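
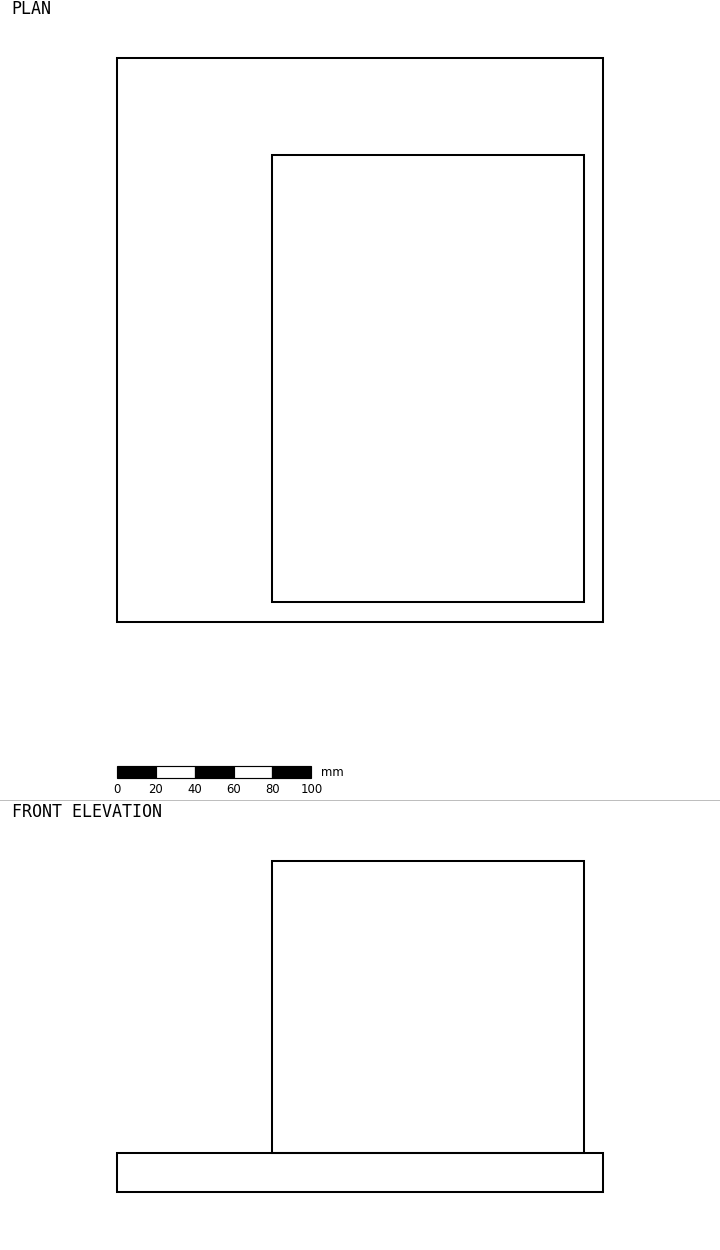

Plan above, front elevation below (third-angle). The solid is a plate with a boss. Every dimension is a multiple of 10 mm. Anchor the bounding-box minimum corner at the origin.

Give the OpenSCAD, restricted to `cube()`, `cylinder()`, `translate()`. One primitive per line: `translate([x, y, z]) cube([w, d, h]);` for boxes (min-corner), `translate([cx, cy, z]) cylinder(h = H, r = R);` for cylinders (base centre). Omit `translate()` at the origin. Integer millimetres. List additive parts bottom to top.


cube([250, 290, 20]);
translate([80, 10, 20]) cube([160, 230, 150]);


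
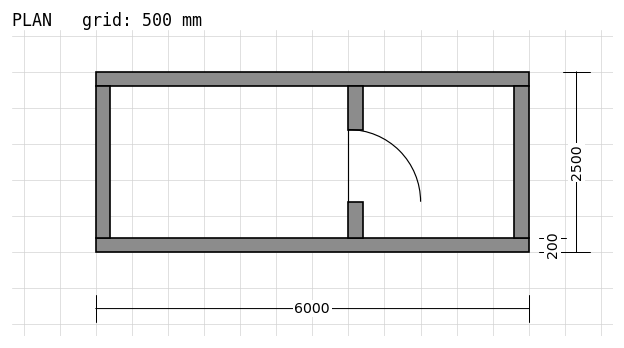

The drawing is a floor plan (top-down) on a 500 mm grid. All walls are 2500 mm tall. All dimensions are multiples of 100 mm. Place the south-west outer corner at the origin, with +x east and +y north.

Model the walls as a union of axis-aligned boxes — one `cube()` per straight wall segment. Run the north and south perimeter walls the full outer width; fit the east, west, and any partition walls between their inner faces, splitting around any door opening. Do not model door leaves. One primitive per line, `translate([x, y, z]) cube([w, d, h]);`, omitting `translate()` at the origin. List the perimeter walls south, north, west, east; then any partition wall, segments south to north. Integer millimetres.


cube([6000, 200, 2500]);
translate([0, 2300, 0]) cube([6000, 200, 2500]);
translate([0, 200, 0]) cube([200, 2100, 2500]);
translate([5800, 200, 0]) cube([200, 2100, 2500]);
translate([3500, 200, 0]) cube([200, 500, 2500]);
translate([3500, 1700, 0]) cube([200, 600, 2500]);


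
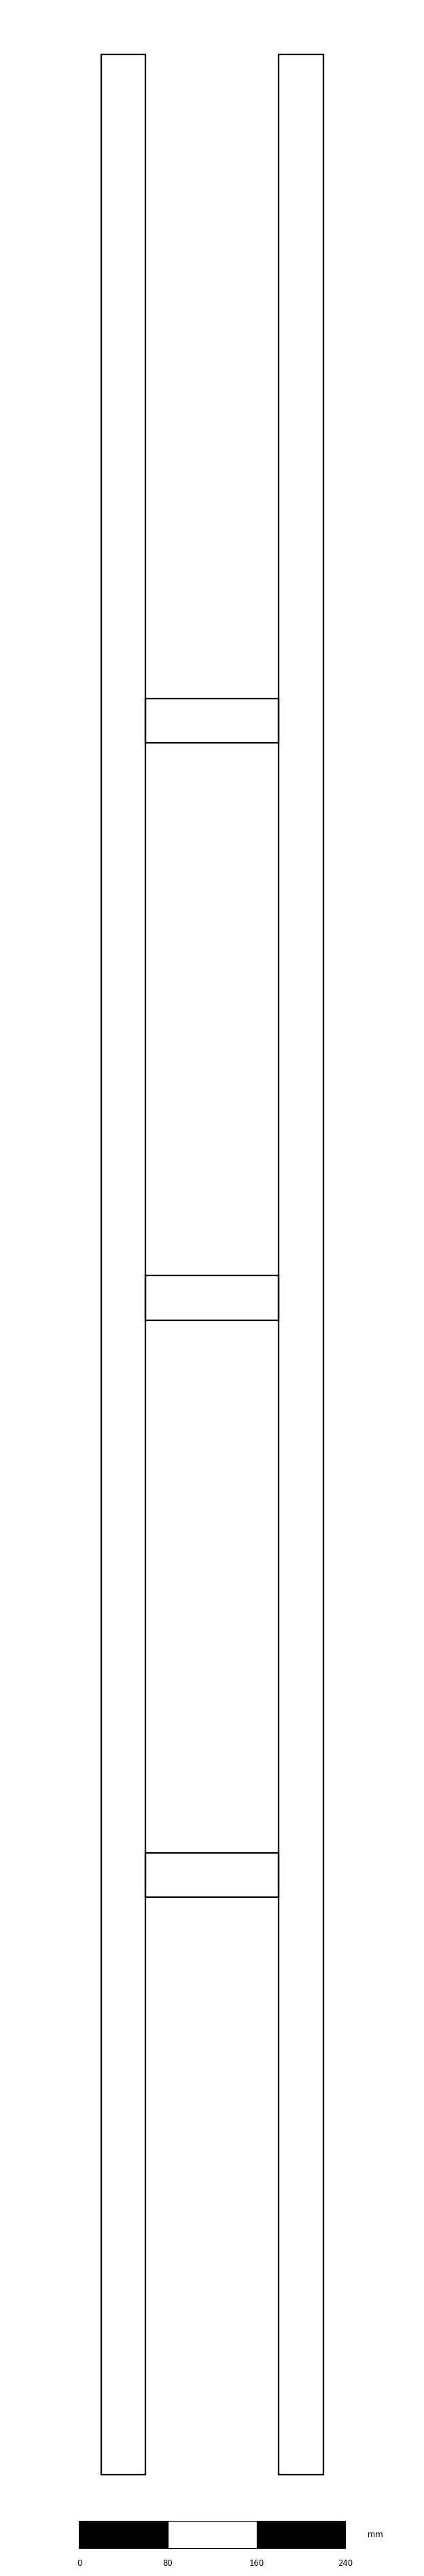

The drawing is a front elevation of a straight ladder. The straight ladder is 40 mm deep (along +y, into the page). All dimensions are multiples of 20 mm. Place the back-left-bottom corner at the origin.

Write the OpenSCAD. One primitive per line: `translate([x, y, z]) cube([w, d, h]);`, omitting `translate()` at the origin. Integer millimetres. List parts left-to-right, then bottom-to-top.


cube([40, 40, 2180]);
translate([40, 0, 520]) cube([120, 40, 40]);
translate([40, 0, 1040]) cube([120, 40, 40]);
translate([40, 0, 1560]) cube([120, 40, 40]);
translate([160, 0, 0]) cube([40, 40, 2180]);


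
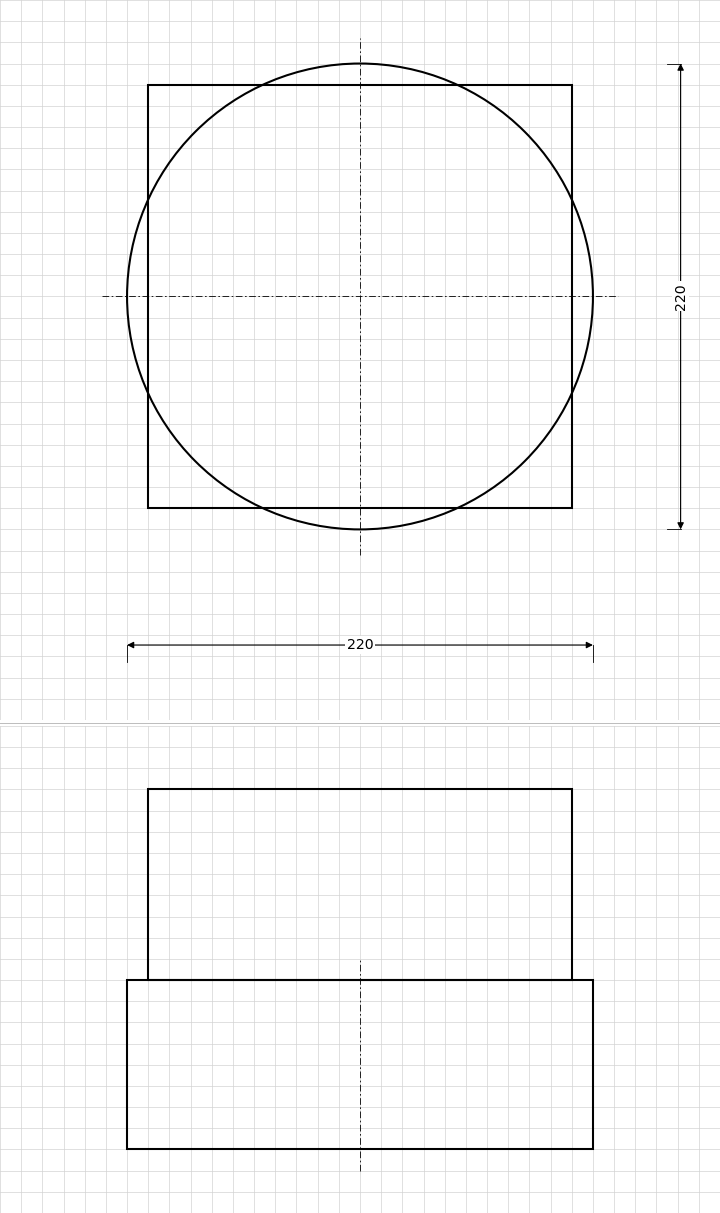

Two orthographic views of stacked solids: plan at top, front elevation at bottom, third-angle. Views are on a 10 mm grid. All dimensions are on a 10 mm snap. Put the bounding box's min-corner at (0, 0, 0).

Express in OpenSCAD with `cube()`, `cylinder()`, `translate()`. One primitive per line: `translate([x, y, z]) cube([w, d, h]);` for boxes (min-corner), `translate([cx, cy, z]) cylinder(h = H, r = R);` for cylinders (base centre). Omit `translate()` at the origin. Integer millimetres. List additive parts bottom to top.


translate([110, 110, 0]) cylinder(h = 80, r = 110);
translate([10, 10, 80]) cube([200, 200, 90]);


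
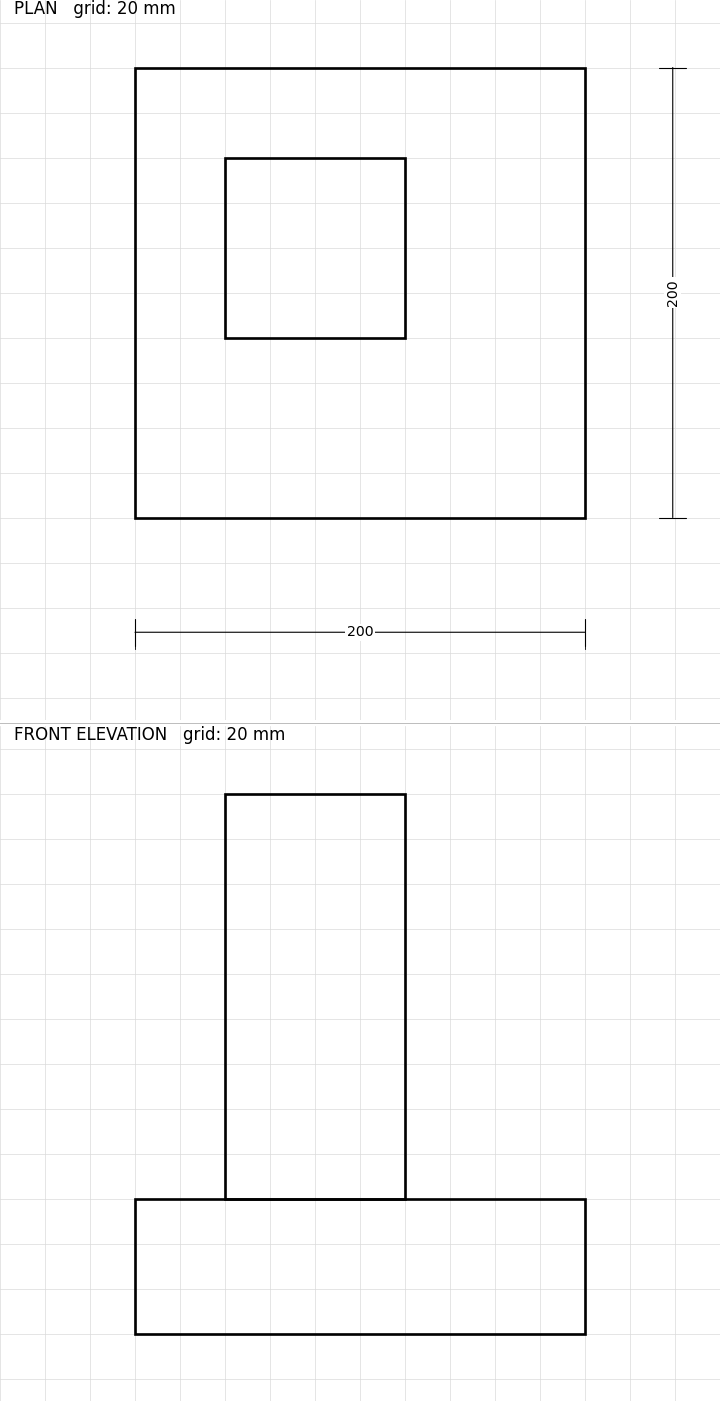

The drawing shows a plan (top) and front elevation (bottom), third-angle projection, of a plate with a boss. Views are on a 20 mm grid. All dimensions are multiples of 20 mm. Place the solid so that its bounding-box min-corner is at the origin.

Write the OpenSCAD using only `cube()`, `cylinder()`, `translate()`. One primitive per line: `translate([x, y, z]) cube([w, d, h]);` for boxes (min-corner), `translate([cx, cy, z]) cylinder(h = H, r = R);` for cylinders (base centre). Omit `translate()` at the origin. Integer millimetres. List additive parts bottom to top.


cube([200, 200, 60]);
translate([40, 80, 60]) cube([80, 80, 180]);


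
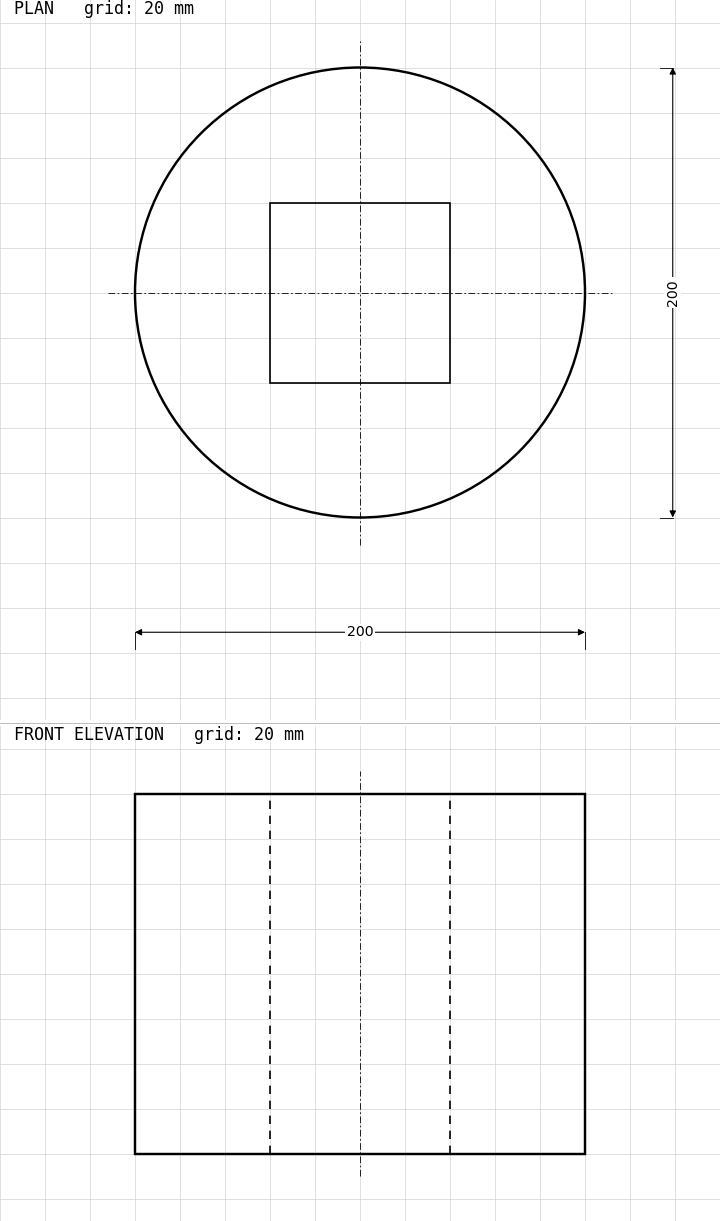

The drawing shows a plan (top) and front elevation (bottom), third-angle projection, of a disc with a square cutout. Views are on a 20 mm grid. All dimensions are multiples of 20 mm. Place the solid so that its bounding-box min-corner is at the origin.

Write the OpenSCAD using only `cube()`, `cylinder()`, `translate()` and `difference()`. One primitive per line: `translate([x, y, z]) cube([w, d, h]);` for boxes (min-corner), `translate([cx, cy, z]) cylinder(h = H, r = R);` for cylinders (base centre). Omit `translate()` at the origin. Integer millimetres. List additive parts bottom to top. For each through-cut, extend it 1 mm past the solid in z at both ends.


difference() {
  translate([100, 100, 0]) cylinder(h = 160, r = 100);
  translate([60, 60, -1]) cube([80, 80, 162]);
}


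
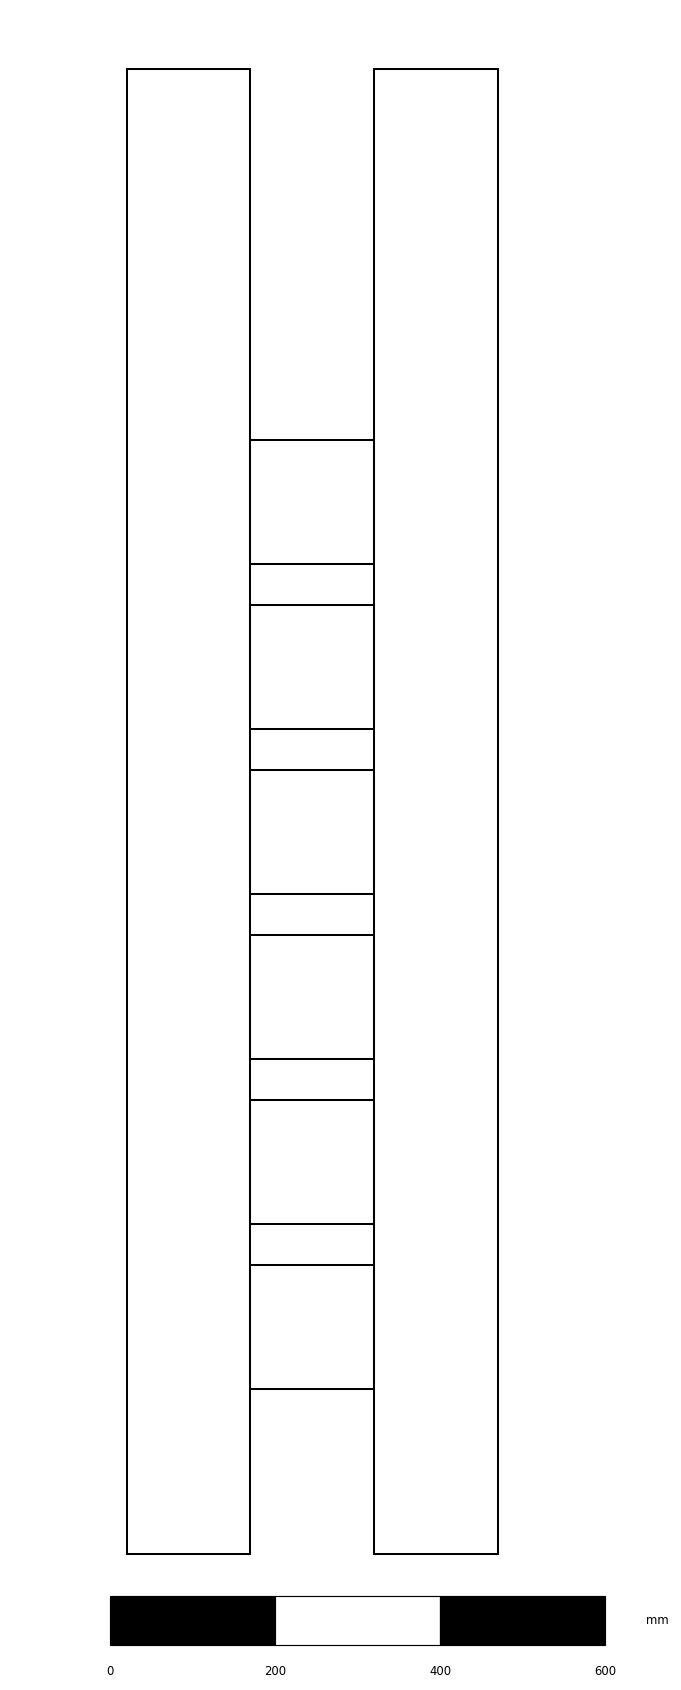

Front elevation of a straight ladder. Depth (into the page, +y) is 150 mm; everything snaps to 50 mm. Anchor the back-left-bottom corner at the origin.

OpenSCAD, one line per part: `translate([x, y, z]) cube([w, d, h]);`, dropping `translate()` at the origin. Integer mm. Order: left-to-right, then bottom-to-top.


cube([150, 150, 1800]);
translate([150, 0, 200]) cube([150, 150, 150]);
translate([150, 0, 400]) cube([150, 150, 150]);
translate([150, 0, 600]) cube([150, 150, 150]);
translate([150, 0, 800]) cube([150, 150, 150]);
translate([150, 0, 1000]) cube([150, 150, 150]);
translate([150, 0, 1200]) cube([150, 150, 150]);
translate([300, 0, 0]) cube([150, 150, 1800]);


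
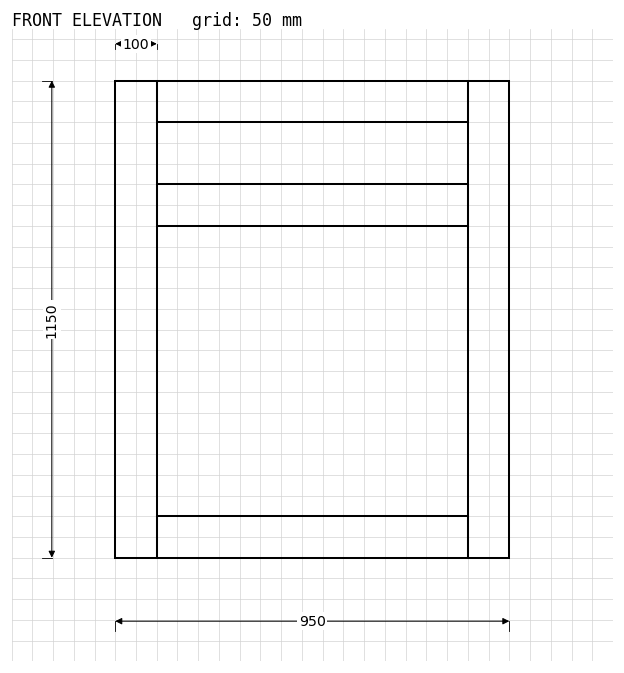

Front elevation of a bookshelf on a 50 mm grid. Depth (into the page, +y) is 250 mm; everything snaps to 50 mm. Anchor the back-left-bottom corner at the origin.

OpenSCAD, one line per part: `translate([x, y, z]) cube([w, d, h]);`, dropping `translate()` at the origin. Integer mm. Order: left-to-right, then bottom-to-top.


cube([100, 250, 1150]);
translate([100, 0, 0]) cube([750, 250, 100]);
translate([100, 0, 800]) cube([750, 250, 100]);
translate([100, 0, 1050]) cube([750, 250, 100]);
translate([850, 0, 0]) cube([100, 250, 1150]);


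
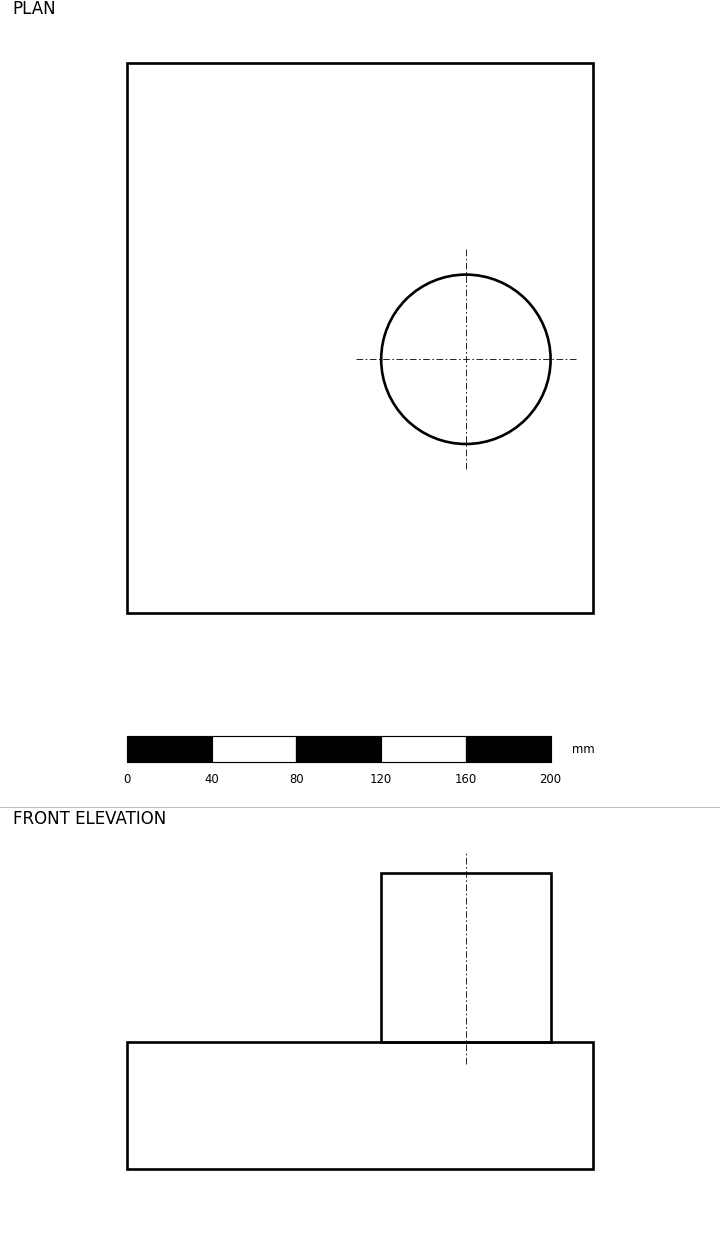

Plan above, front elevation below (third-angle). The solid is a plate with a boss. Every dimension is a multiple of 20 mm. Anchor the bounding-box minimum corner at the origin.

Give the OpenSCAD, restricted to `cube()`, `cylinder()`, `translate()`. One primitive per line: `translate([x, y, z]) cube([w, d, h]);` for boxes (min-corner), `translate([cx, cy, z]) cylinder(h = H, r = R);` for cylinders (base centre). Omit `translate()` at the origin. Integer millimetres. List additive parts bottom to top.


cube([220, 260, 60]);
translate([160, 120, 60]) cylinder(h = 80, r = 40);


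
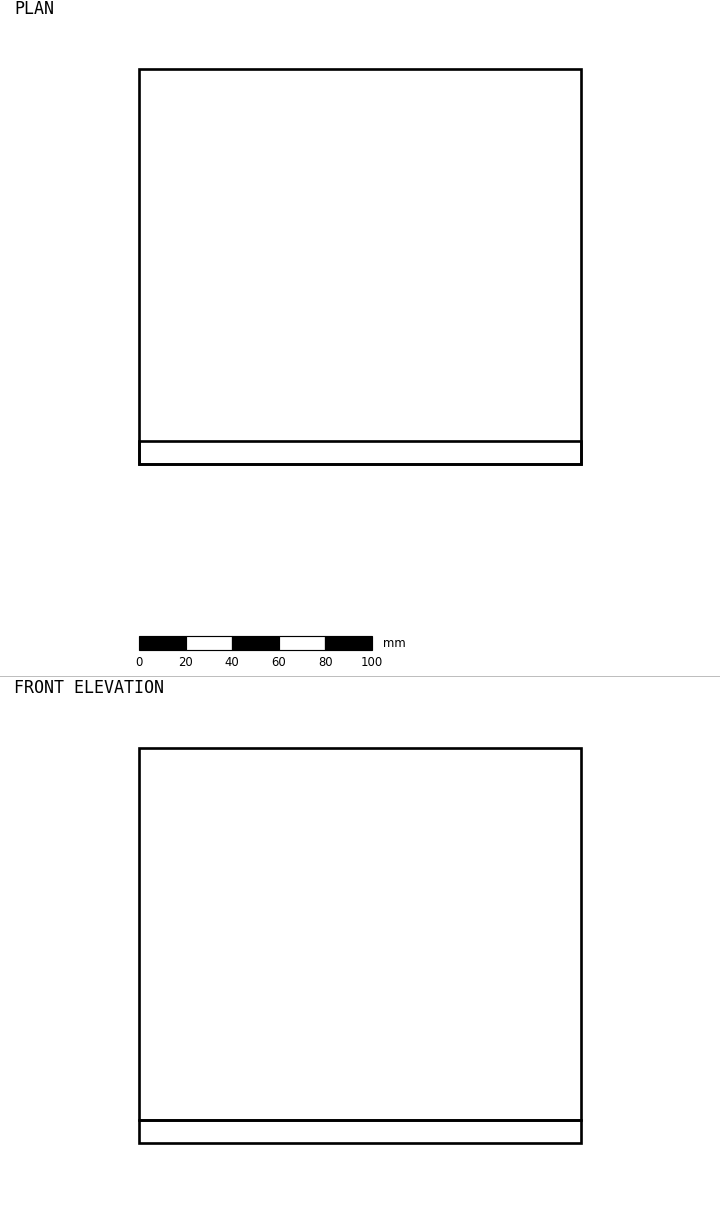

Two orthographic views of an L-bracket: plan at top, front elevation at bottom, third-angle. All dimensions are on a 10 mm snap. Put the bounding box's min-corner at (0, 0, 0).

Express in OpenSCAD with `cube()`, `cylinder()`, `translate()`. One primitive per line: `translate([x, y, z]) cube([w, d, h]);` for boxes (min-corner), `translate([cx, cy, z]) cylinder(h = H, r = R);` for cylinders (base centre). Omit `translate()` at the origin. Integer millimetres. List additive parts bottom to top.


cube([190, 170, 10]);
translate([0, 0, 10]) cube([190, 10, 160]);


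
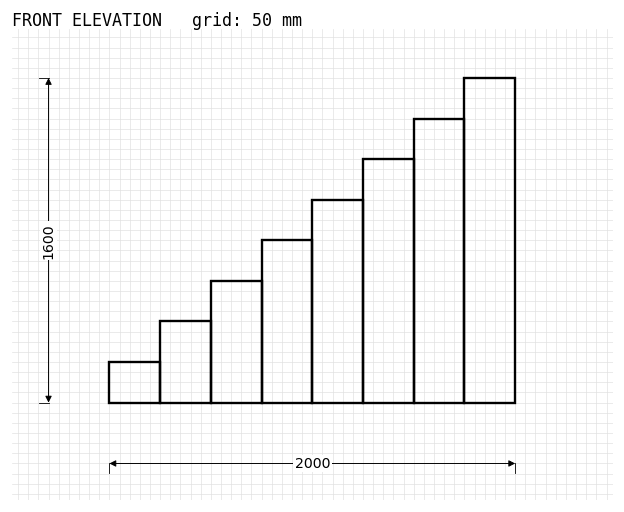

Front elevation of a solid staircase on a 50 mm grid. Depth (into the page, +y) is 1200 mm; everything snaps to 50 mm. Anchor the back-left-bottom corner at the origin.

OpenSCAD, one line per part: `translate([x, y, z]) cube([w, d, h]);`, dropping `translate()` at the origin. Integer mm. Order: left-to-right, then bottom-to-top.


cube([250, 1200, 200]);
translate([250, 0, 0]) cube([250, 1200, 400]);
translate([500, 0, 0]) cube([250, 1200, 600]);
translate([750, 0, 0]) cube([250, 1200, 800]);
translate([1000, 0, 0]) cube([250, 1200, 1000]);
translate([1250, 0, 0]) cube([250, 1200, 1200]);
translate([1500, 0, 0]) cube([250, 1200, 1400]);
translate([1750, 0, 0]) cube([250, 1200, 1600]);


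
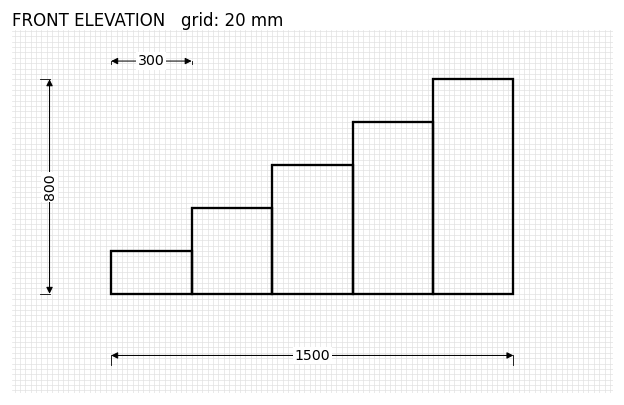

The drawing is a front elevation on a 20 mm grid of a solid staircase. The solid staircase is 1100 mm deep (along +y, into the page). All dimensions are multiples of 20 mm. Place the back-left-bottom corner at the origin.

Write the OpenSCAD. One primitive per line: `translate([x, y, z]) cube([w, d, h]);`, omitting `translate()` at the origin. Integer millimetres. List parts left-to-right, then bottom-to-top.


cube([300, 1100, 160]);
translate([300, 0, 0]) cube([300, 1100, 320]);
translate([600, 0, 0]) cube([300, 1100, 480]);
translate([900, 0, 0]) cube([300, 1100, 640]);
translate([1200, 0, 0]) cube([300, 1100, 800]);


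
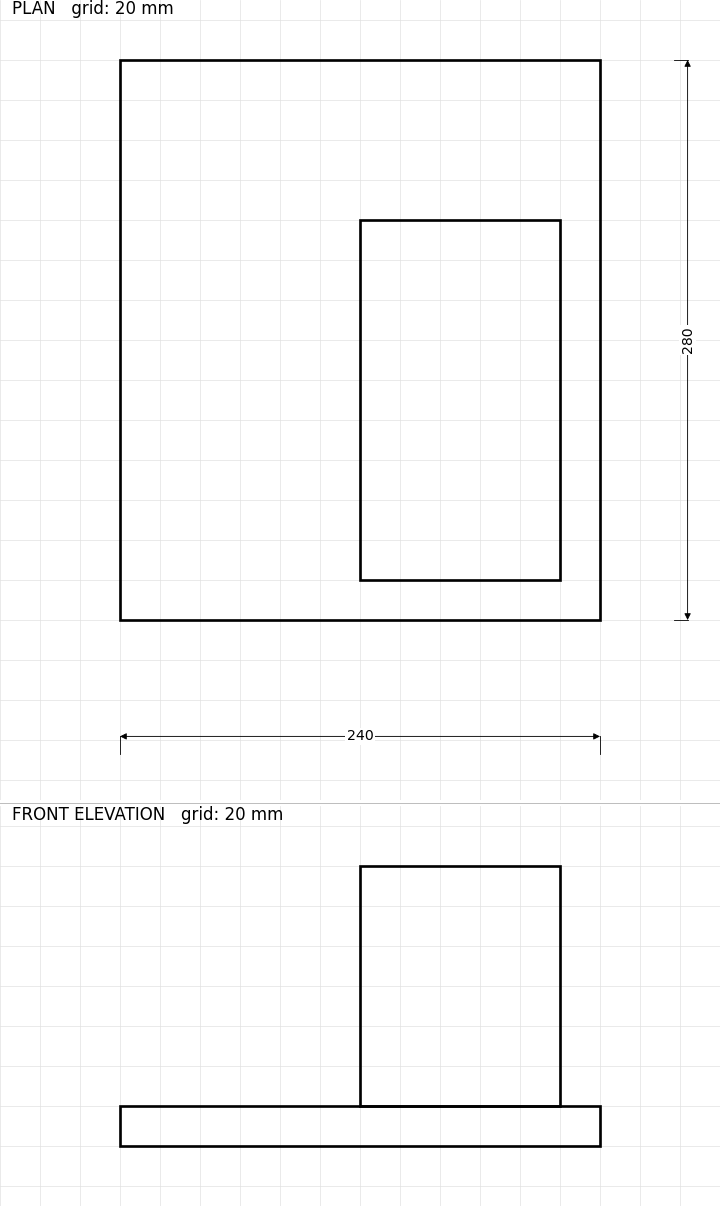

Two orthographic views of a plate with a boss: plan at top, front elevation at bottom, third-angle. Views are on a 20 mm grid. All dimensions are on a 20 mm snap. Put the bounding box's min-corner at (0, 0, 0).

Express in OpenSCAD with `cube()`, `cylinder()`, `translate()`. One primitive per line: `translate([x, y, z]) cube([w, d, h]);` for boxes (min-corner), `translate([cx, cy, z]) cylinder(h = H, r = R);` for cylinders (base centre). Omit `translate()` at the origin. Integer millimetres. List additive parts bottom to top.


cube([240, 280, 20]);
translate([120, 20, 20]) cube([100, 180, 120]);


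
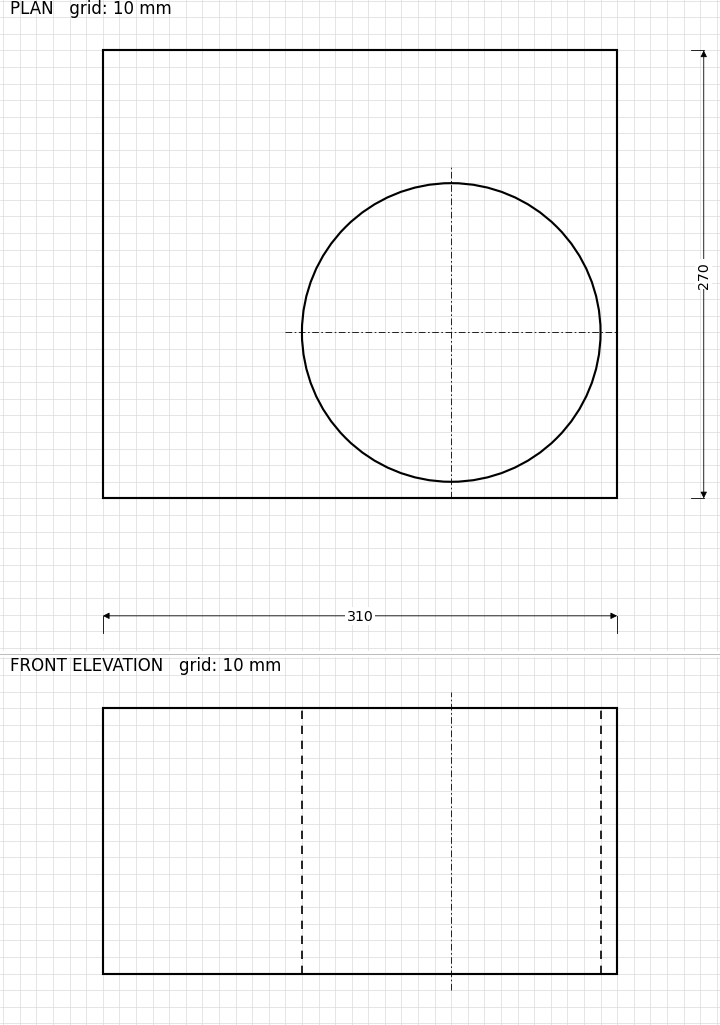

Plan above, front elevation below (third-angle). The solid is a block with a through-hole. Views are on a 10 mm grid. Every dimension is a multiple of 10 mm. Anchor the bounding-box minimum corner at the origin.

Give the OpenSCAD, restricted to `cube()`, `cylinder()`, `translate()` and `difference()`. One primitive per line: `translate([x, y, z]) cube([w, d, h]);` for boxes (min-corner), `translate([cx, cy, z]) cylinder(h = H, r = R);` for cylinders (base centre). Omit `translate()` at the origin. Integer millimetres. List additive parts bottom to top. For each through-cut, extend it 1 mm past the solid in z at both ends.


difference() {
  cube([310, 270, 160]);
  translate([210, 100, -1]) cylinder(h = 162, r = 90);
}


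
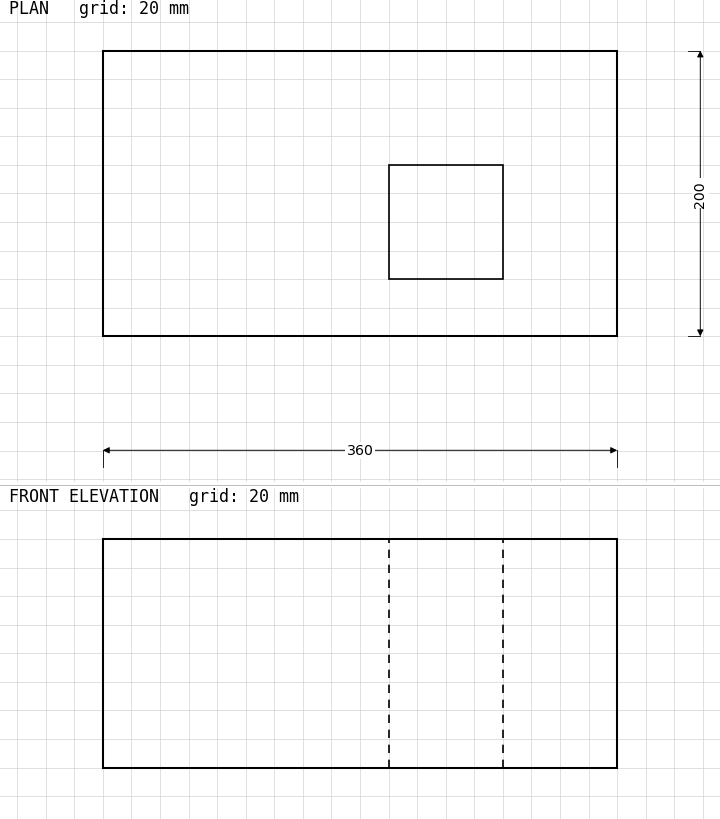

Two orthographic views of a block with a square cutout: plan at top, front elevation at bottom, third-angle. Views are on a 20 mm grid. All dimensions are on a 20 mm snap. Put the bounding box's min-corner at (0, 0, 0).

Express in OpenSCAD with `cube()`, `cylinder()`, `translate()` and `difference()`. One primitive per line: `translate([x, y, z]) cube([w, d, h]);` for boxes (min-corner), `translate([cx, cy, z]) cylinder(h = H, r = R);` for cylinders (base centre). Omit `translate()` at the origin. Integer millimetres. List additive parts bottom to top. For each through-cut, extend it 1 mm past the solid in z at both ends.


difference() {
  cube([360, 200, 160]);
  translate([200, 40, -1]) cube([80, 80, 162]);
}


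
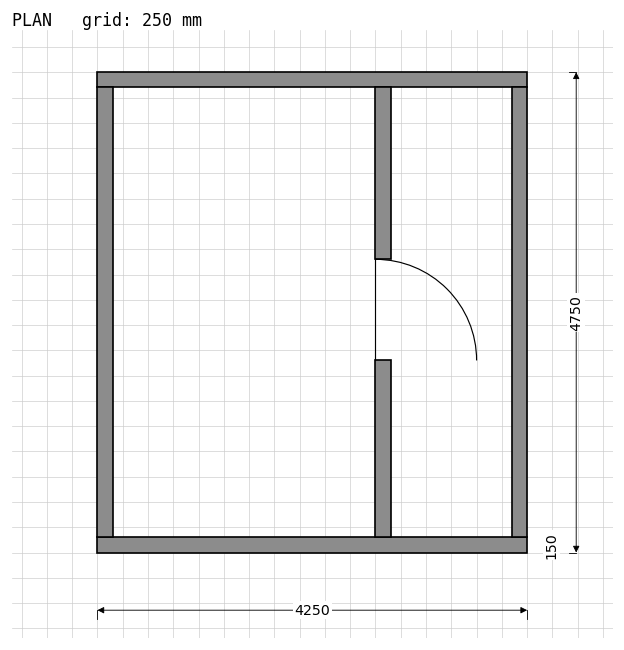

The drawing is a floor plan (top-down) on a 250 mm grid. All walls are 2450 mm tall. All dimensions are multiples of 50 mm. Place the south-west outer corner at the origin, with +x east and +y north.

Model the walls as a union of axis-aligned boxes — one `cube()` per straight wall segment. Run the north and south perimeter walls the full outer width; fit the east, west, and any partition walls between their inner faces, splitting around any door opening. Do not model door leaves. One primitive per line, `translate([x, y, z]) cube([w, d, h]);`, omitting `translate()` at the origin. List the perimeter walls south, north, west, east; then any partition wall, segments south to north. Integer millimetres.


cube([4250, 150, 2450]);
translate([0, 4600, 0]) cube([4250, 150, 2450]);
translate([0, 150, 0]) cube([150, 4450, 2450]);
translate([4100, 150, 0]) cube([150, 4450, 2450]);
translate([2750, 150, 0]) cube([150, 1750, 2450]);
translate([2750, 2900, 0]) cube([150, 1700, 2450]);


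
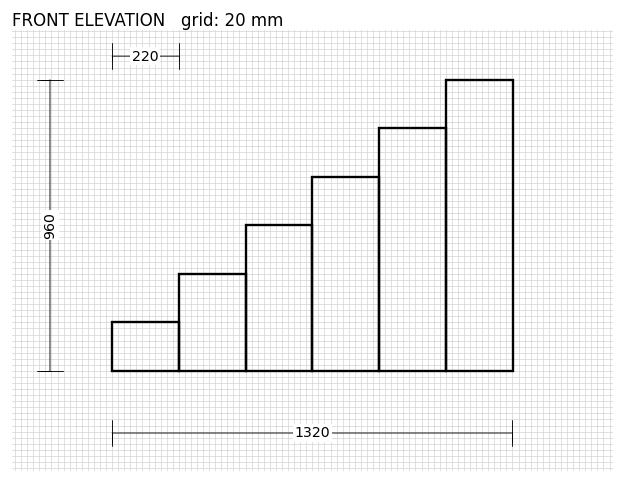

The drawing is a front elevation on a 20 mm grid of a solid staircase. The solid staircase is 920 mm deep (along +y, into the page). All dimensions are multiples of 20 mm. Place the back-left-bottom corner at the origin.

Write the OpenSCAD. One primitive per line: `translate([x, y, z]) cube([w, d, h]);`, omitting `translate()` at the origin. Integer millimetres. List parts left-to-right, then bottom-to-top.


cube([220, 920, 160]);
translate([220, 0, 0]) cube([220, 920, 320]);
translate([440, 0, 0]) cube([220, 920, 480]);
translate([660, 0, 0]) cube([220, 920, 640]);
translate([880, 0, 0]) cube([220, 920, 800]);
translate([1100, 0, 0]) cube([220, 920, 960]);


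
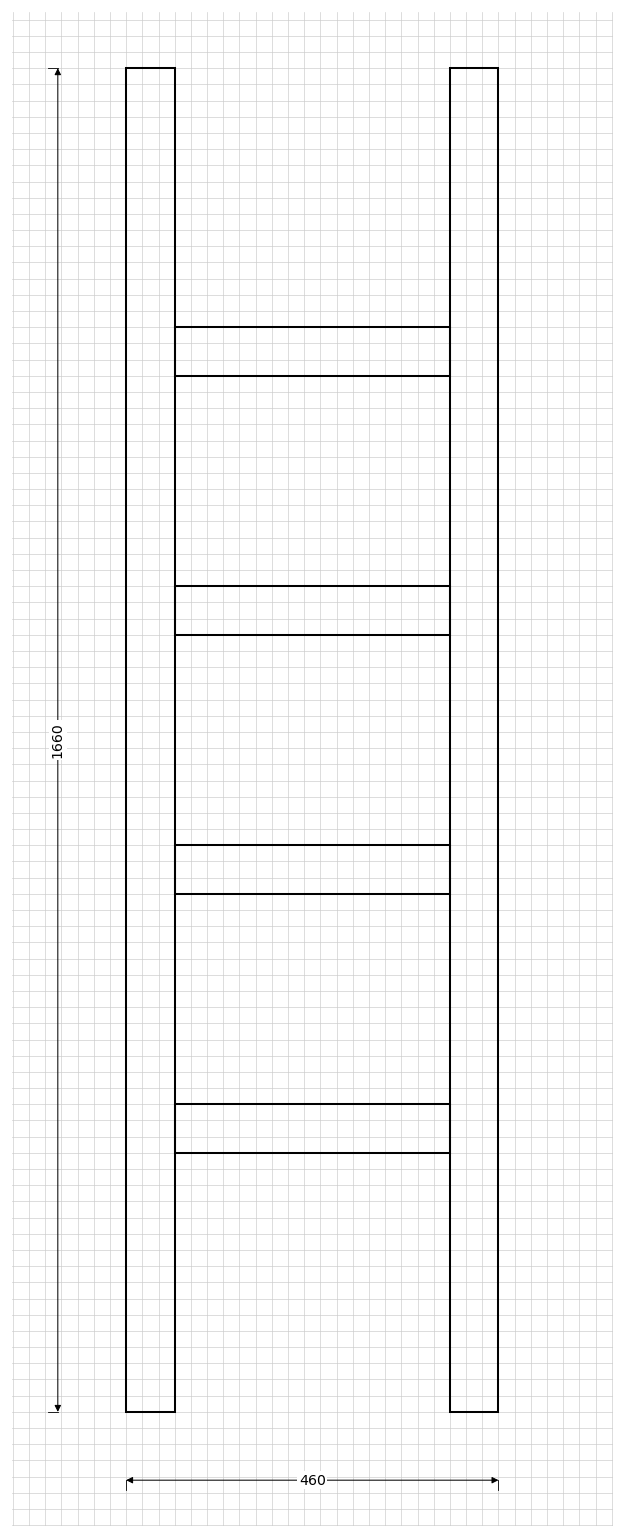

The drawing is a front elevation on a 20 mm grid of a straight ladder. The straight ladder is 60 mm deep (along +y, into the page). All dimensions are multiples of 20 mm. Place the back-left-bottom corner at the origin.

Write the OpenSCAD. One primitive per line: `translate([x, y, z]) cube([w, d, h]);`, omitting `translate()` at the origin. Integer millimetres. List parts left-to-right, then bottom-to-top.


cube([60, 60, 1660]);
translate([60, 0, 320]) cube([340, 60, 60]);
translate([60, 0, 640]) cube([340, 60, 60]);
translate([60, 0, 960]) cube([340, 60, 60]);
translate([60, 0, 1280]) cube([340, 60, 60]);
translate([400, 0, 0]) cube([60, 60, 1660]);


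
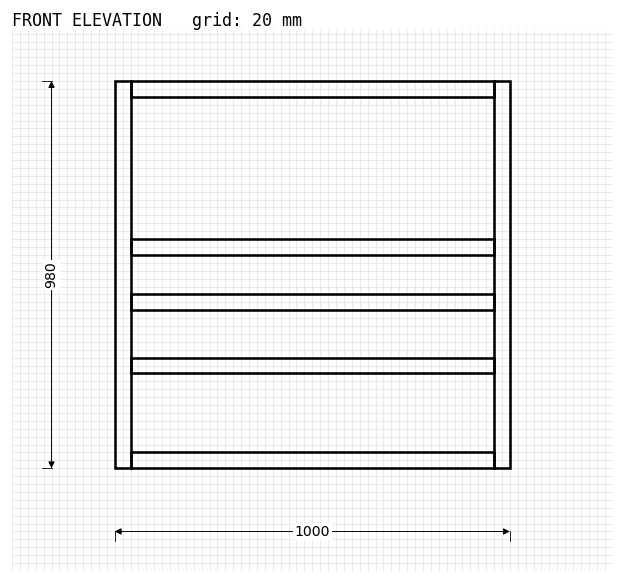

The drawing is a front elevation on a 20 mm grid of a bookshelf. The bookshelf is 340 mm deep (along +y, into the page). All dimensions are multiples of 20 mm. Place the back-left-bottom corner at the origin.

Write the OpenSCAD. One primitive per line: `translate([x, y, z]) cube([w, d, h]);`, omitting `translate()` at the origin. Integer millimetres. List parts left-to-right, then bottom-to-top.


cube([40, 340, 980]);
translate([40, 0, 0]) cube([920, 340, 40]);
translate([40, 0, 240]) cube([920, 340, 40]);
translate([40, 0, 400]) cube([920, 340, 40]);
translate([40, 0, 540]) cube([920, 340, 40]);
translate([40, 0, 940]) cube([920, 340, 40]);
translate([960, 0, 0]) cube([40, 340, 980]);


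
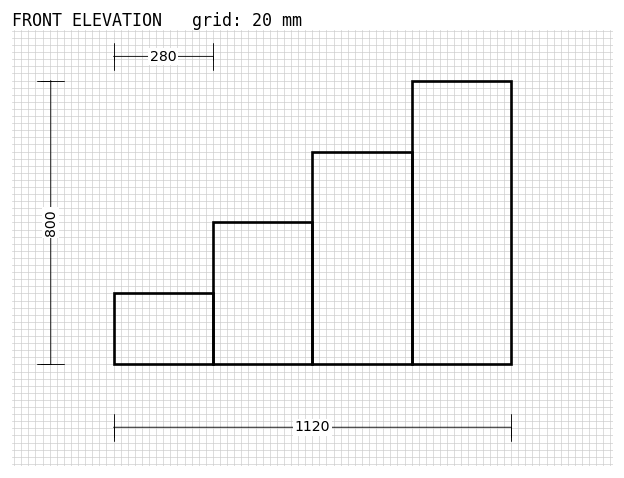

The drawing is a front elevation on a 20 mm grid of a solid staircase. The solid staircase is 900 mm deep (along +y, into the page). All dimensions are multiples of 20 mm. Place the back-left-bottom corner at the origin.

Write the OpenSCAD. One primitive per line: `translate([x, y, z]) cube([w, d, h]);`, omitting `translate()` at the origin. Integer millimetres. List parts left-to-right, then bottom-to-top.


cube([280, 900, 200]);
translate([280, 0, 0]) cube([280, 900, 400]);
translate([560, 0, 0]) cube([280, 900, 600]);
translate([840, 0, 0]) cube([280, 900, 800]);


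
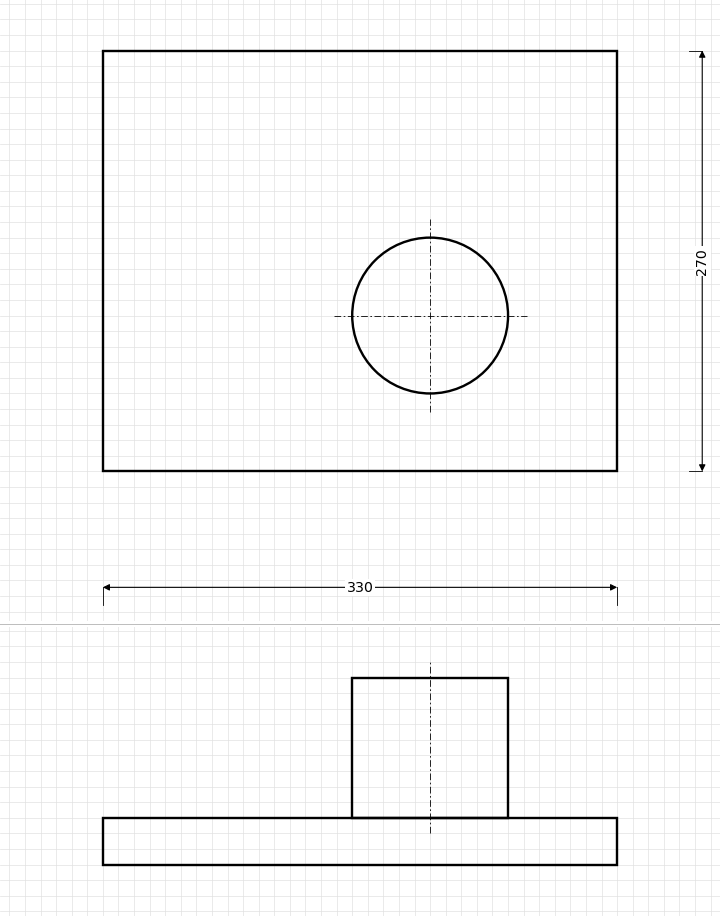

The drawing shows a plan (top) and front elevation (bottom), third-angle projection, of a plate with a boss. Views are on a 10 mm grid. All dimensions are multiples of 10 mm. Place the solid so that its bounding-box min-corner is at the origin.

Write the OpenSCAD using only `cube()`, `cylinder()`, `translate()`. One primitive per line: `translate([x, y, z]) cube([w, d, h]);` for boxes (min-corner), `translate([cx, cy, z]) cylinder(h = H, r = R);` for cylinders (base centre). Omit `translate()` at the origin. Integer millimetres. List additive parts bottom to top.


cube([330, 270, 30]);
translate([210, 100, 30]) cylinder(h = 90, r = 50);


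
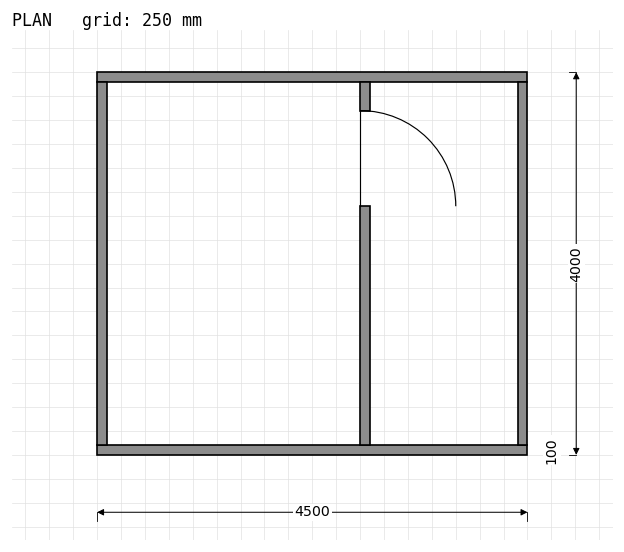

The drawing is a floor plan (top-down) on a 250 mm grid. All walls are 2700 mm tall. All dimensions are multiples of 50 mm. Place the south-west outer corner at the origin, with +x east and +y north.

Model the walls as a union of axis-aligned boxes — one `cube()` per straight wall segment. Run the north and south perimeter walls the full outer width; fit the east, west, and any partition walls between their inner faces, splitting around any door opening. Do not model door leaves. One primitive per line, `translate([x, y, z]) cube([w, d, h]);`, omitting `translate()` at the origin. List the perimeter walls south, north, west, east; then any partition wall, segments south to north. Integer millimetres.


cube([4500, 100, 2700]);
translate([0, 3900, 0]) cube([4500, 100, 2700]);
translate([0, 100, 0]) cube([100, 3800, 2700]);
translate([4400, 100, 0]) cube([100, 3800, 2700]);
translate([2750, 100, 0]) cube([100, 2500, 2700]);
translate([2750, 3600, 0]) cube([100, 300, 2700]);


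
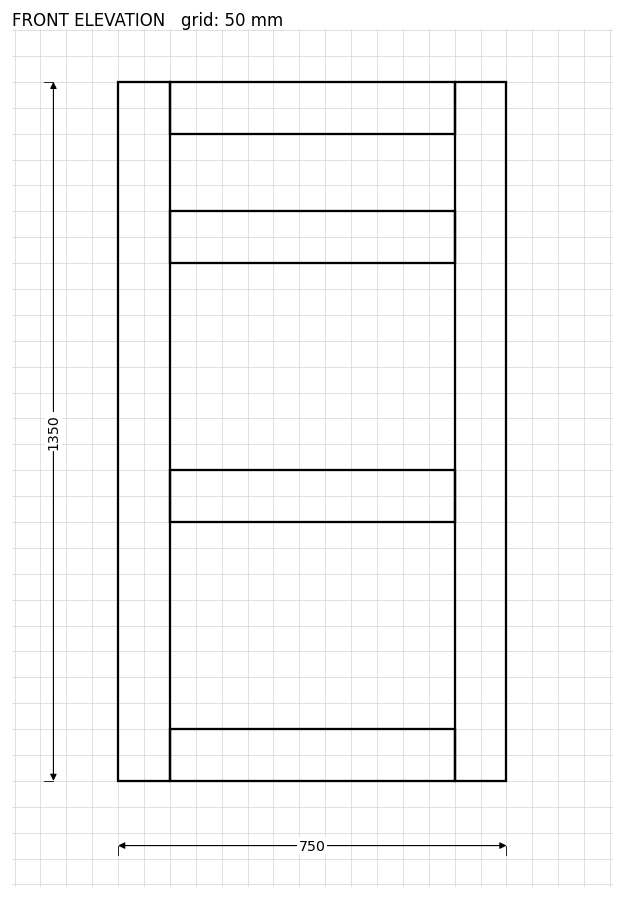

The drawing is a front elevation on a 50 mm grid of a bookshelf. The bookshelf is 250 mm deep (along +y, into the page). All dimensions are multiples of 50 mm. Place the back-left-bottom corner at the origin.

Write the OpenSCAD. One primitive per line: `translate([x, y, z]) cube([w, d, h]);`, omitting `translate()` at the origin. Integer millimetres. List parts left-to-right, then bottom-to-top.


cube([100, 250, 1350]);
translate([100, 0, 0]) cube([550, 250, 100]);
translate([100, 0, 500]) cube([550, 250, 100]);
translate([100, 0, 1000]) cube([550, 250, 100]);
translate([100, 0, 1250]) cube([550, 250, 100]);
translate([650, 0, 0]) cube([100, 250, 1350]);


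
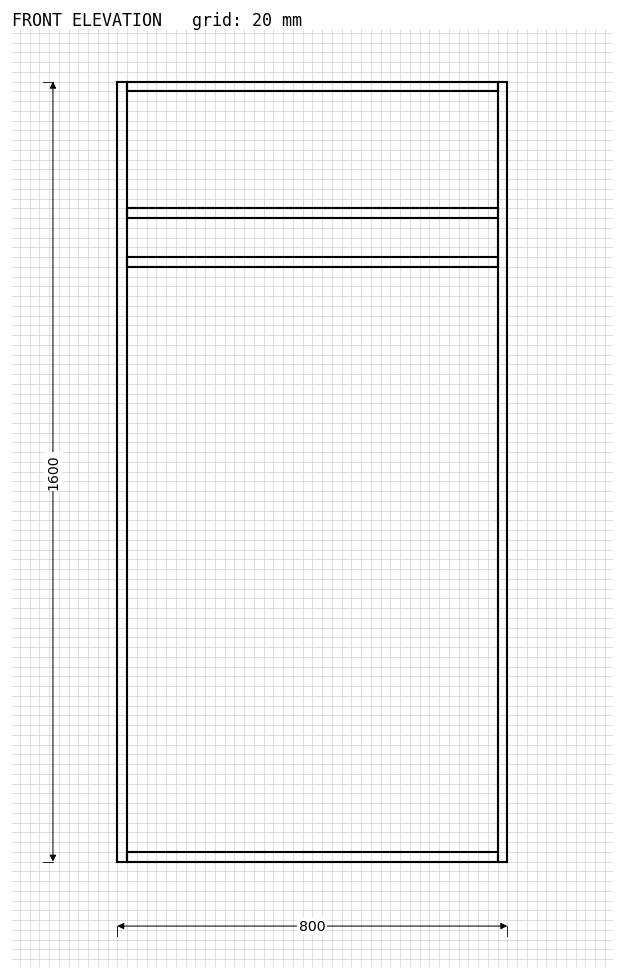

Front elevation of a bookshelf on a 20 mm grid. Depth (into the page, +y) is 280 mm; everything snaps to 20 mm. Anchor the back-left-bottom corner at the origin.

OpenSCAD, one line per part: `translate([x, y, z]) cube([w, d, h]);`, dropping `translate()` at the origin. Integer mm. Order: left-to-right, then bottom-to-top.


cube([20, 280, 1600]);
translate([20, 0, 0]) cube([760, 280, 20]);
translate([20, 0, 1220]) cube([760, 280, 20]);
translate([20, 0, 1320]) cube([760, 280, 20]);
translate([20, 0, 1580]) cube([760, 280, 20]);
translate([780, 0, 0]) cube([20, 280, 1600]);


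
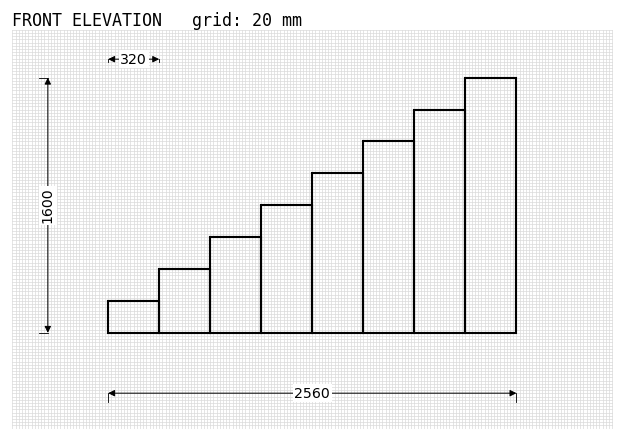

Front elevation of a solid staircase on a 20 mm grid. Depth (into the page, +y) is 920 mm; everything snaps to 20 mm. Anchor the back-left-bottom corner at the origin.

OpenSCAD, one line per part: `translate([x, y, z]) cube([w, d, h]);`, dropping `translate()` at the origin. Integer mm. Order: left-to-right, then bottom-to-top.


cube([320, 920, 200]);
translate([320, 0, 0]) cube([320, 920, 400]);
translate([640, 0, 0]) cube([320, 920, 600]);
translate([960, 0, 0]) cube([320, 920, 800]);
translate([1280, 0, 0]) cube([320, 920, 1000]);
translate([1600, 0, 0]) cube([320, 920, 1200]);
translate([1920, 0, 0]) cube([320, 920, 1400]);
translate([2240, 0, 0]) cube([320, 920, 1600]);


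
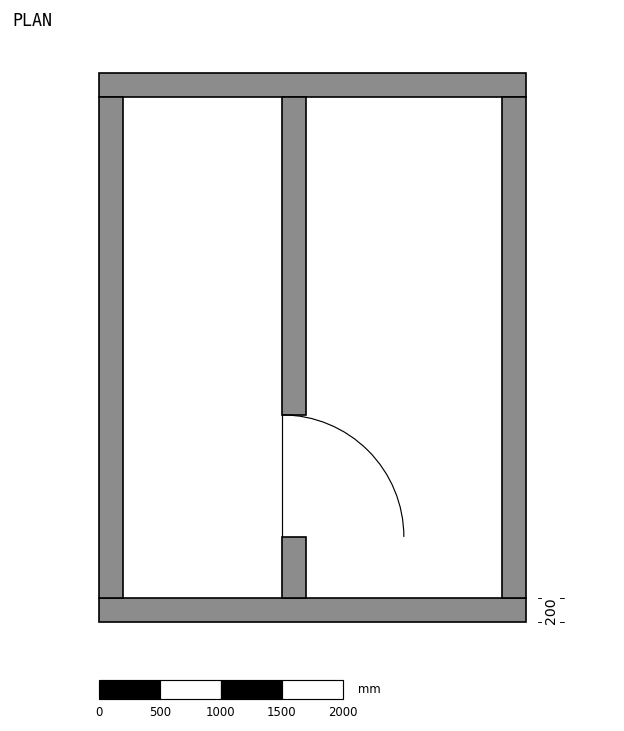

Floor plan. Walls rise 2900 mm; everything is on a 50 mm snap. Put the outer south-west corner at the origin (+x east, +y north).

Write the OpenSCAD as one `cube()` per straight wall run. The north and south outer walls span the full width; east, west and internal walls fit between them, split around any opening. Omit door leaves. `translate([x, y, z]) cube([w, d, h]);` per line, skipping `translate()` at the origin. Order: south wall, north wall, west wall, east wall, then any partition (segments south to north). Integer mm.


cube([3500, 200, 2900]);
translate([0, 4300, 0]) cube([3500, 200, 2900]);
translate([0, 200, 0]) cube([200, 4100, 2900]);
translate([3300, 200, 0]) cube([200, 4100, 2900]);
translate([1500, 200, 0]) cube([200, 500, 2900]);
translate([1500, 1700, 0]) cube([200, 2600, 2900]);


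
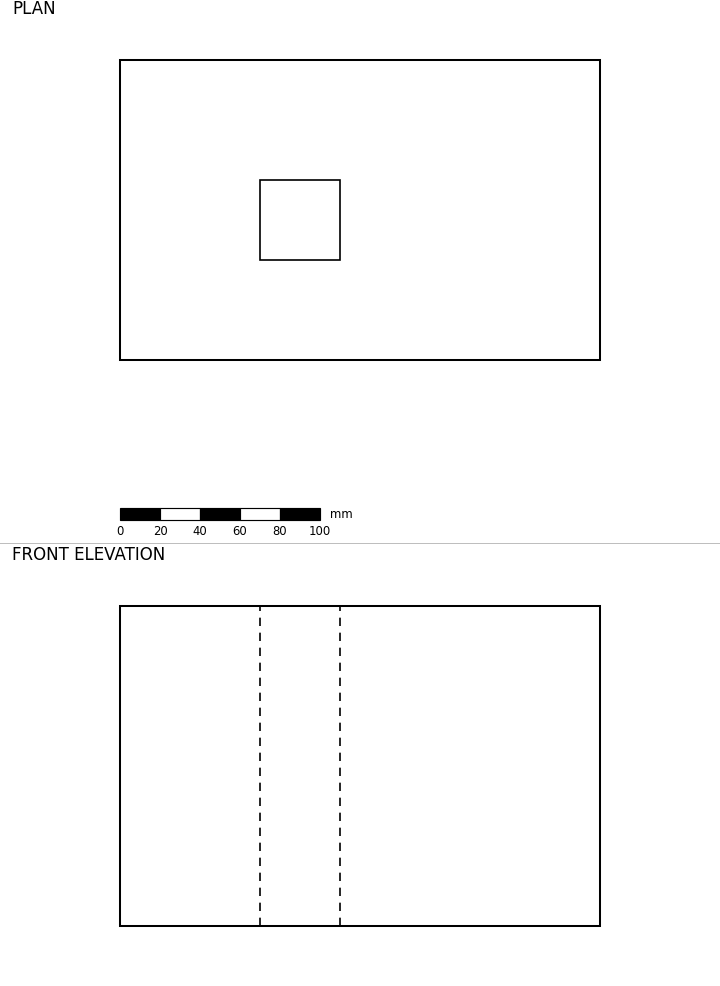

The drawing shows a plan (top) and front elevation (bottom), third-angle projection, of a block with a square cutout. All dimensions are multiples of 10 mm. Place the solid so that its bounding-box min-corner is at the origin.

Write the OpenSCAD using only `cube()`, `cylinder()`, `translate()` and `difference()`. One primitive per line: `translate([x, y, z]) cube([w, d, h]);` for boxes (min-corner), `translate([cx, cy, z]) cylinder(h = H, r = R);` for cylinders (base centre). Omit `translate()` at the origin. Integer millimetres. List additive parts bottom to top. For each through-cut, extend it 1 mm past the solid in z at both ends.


difference() {
  cube([240, 150, 160]);
  translate([70, 50, -1]) cube([40, 40, 162]);
}


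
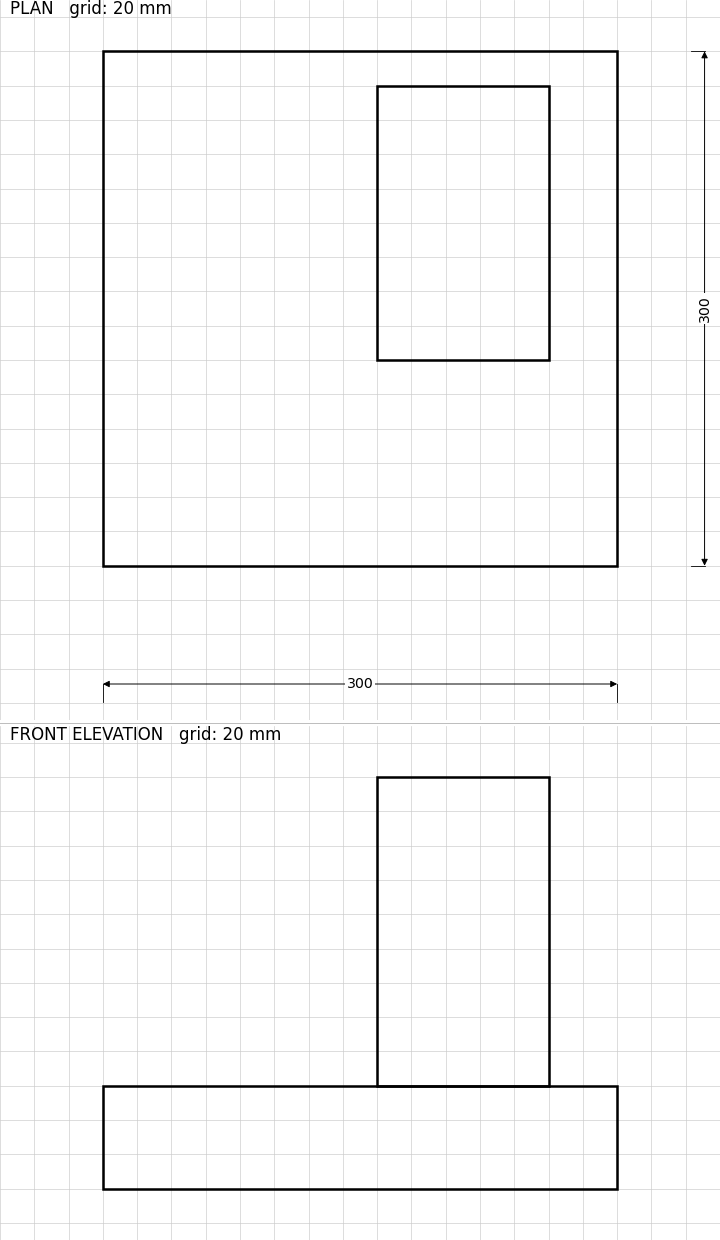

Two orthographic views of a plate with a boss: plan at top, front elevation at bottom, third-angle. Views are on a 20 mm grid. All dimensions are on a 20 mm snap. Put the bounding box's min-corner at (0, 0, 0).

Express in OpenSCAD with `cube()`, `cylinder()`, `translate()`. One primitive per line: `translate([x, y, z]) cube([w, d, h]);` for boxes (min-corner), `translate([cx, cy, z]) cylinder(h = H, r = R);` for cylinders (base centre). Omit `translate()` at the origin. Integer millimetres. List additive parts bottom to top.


cube([300, 300, 60]);
translate([160, 120, 60]) cube([100, 160, 180]);


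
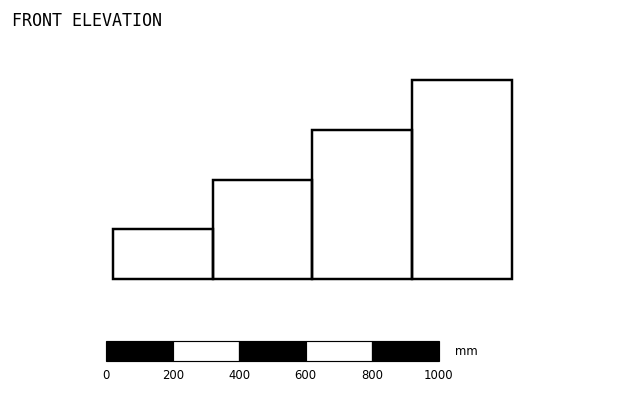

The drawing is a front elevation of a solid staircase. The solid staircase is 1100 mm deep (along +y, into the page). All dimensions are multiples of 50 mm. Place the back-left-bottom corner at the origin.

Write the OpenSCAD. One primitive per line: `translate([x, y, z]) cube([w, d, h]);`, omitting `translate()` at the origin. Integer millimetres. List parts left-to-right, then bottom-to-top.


cube([300, 1100, 150]);
translate([300, 0, 0]) cube([300, 1100, 300]);
translate([600, 0, 0]) cube([300, 1100, 450]);
translate([900, 0, 0]) cube([300, 1100, 600]);


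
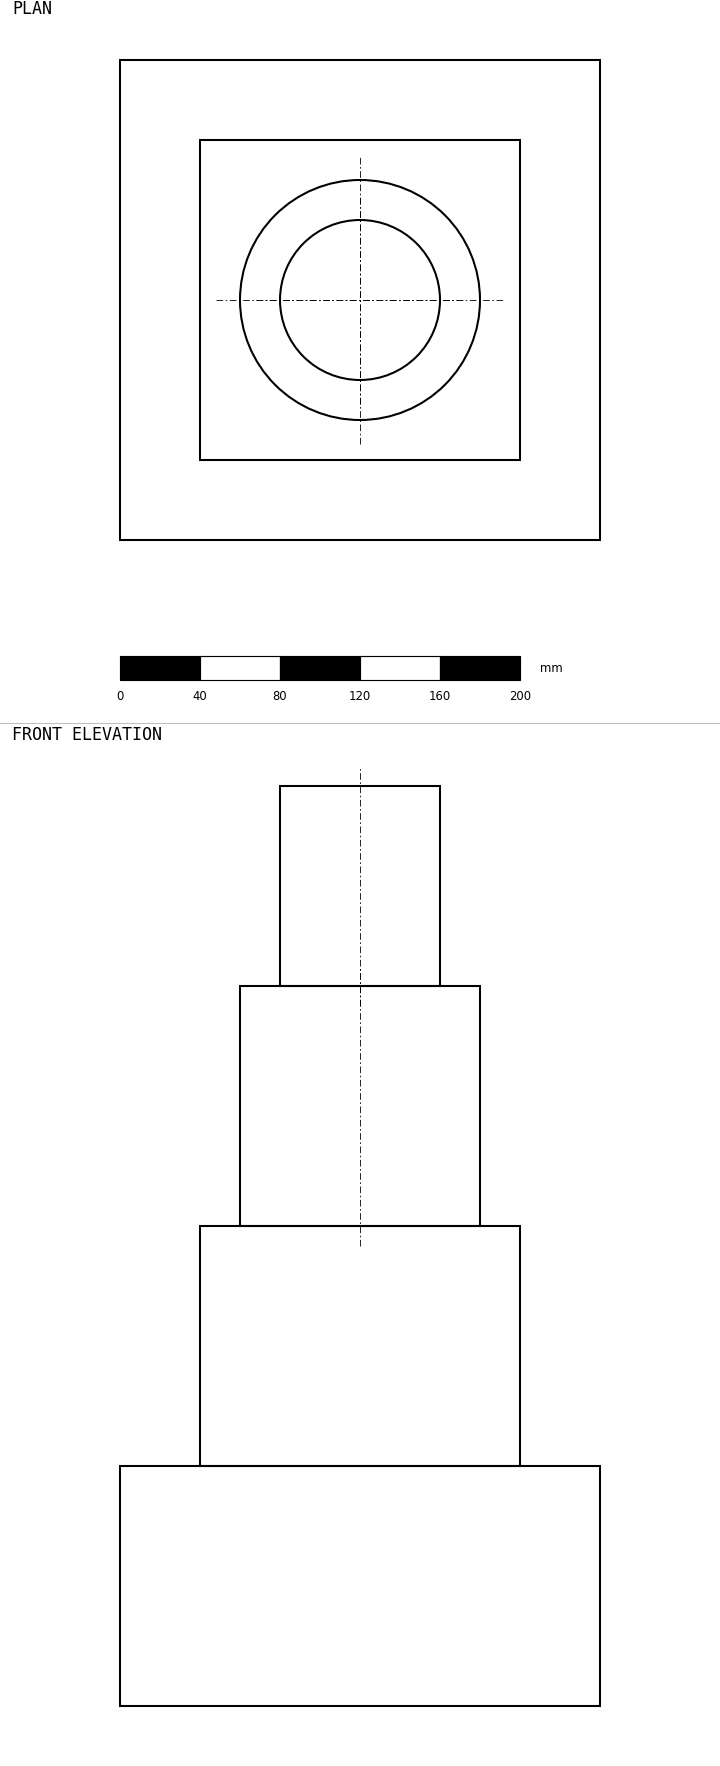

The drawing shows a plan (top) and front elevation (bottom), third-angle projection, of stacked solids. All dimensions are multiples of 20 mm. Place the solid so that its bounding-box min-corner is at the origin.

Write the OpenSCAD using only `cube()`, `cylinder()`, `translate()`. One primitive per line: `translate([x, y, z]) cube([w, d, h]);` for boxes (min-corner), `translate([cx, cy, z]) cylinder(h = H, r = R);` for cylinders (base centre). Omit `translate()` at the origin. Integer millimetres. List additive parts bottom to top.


cube([240, 240, 120]);
translate([40, 40, 120]) cube([160, 160, 120]);
translate([120, 120, 240]) cylinder(h = 120, r = 60);
translate([120, 120, 360]) cylinder(h = 100, r = 40);


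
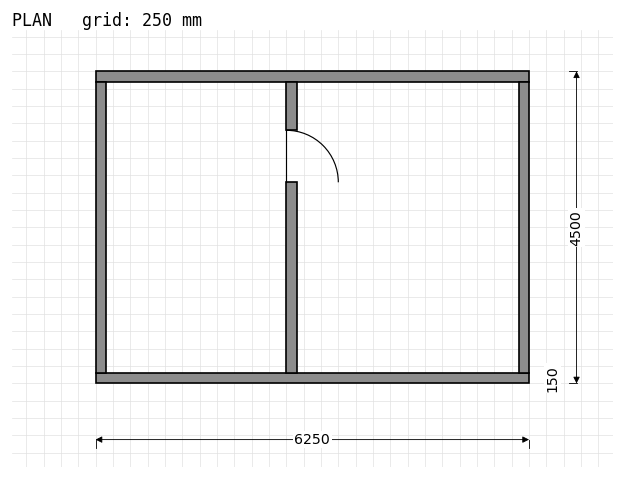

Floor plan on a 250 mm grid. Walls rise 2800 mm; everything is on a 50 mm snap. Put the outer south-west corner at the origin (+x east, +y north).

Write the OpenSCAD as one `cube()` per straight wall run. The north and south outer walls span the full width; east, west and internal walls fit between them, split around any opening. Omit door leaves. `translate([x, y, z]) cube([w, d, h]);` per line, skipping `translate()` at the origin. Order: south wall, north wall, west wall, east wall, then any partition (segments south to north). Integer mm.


cube([6250, 150, 2800]);
translate([0, 4350, 0]) cube([6250, 150, 2800]);
translate([0, 150, 0]) cube([150, 4200, 2800]);
translate([6100, 150, 0]) cube([150, 4200, 2800]);
translate([2750, 150, 0]) cube([150, 2750, 2800]);
translate([2750, 3650, 0]) cube([150, 700, 2800]);


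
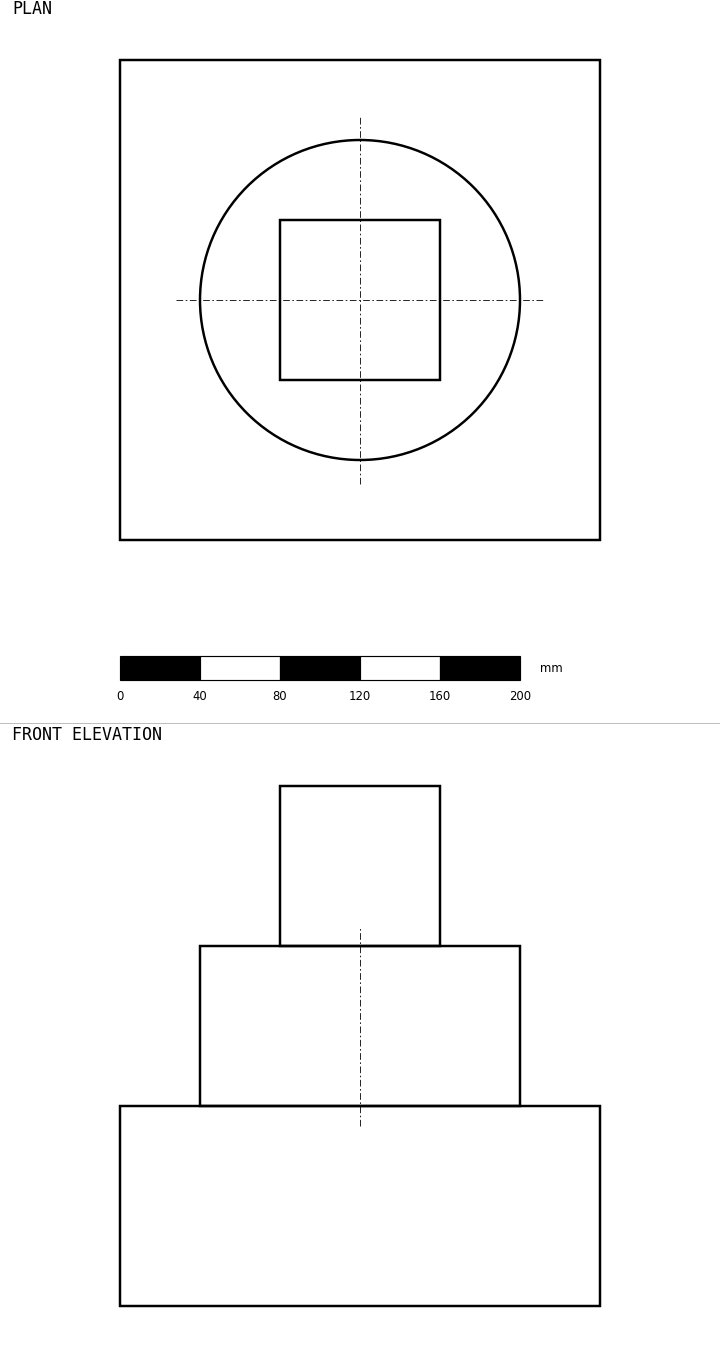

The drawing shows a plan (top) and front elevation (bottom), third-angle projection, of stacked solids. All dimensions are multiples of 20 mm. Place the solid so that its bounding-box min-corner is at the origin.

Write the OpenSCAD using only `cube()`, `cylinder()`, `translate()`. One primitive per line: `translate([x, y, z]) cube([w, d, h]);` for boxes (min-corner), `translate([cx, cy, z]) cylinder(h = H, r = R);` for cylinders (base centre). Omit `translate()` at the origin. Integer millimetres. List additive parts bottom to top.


cube([240, 240, 100]);
translate([120, 120, 100]) cylinder(h = 80, r = 80);
translate([80, 80, 180]) cube([80, 80, 80]);


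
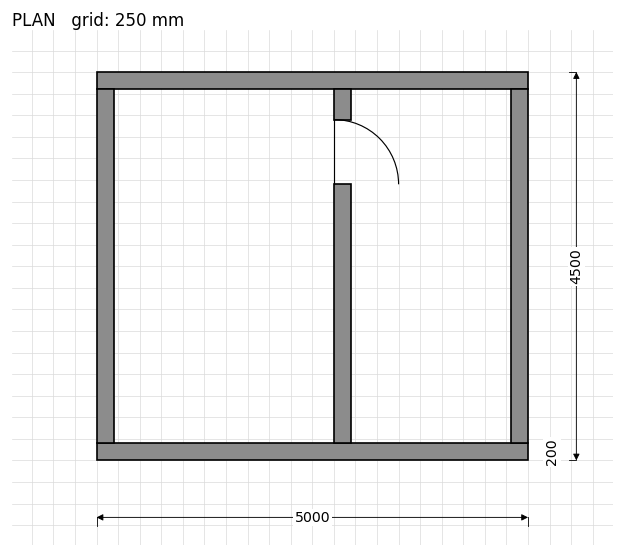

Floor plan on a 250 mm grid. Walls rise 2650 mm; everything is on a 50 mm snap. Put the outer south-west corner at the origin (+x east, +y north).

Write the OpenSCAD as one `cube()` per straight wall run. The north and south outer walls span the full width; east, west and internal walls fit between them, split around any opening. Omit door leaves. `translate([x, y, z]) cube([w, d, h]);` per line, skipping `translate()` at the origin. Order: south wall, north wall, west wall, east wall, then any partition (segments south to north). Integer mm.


cube([5000, 200, 2650]);
translate([0, 4300, 0]) cube([5000, 200, 2650]);
translate([0, 200, 0]) cube([200, 4100, 2650]);
translate([4800, 200, 0]) cube([200, 4100, 2650]);
translate([2750, 200, 0]) cube([200, 3000, 2650]);
translate([2750, 3950, 0]) cube([200, 350, 2650]);


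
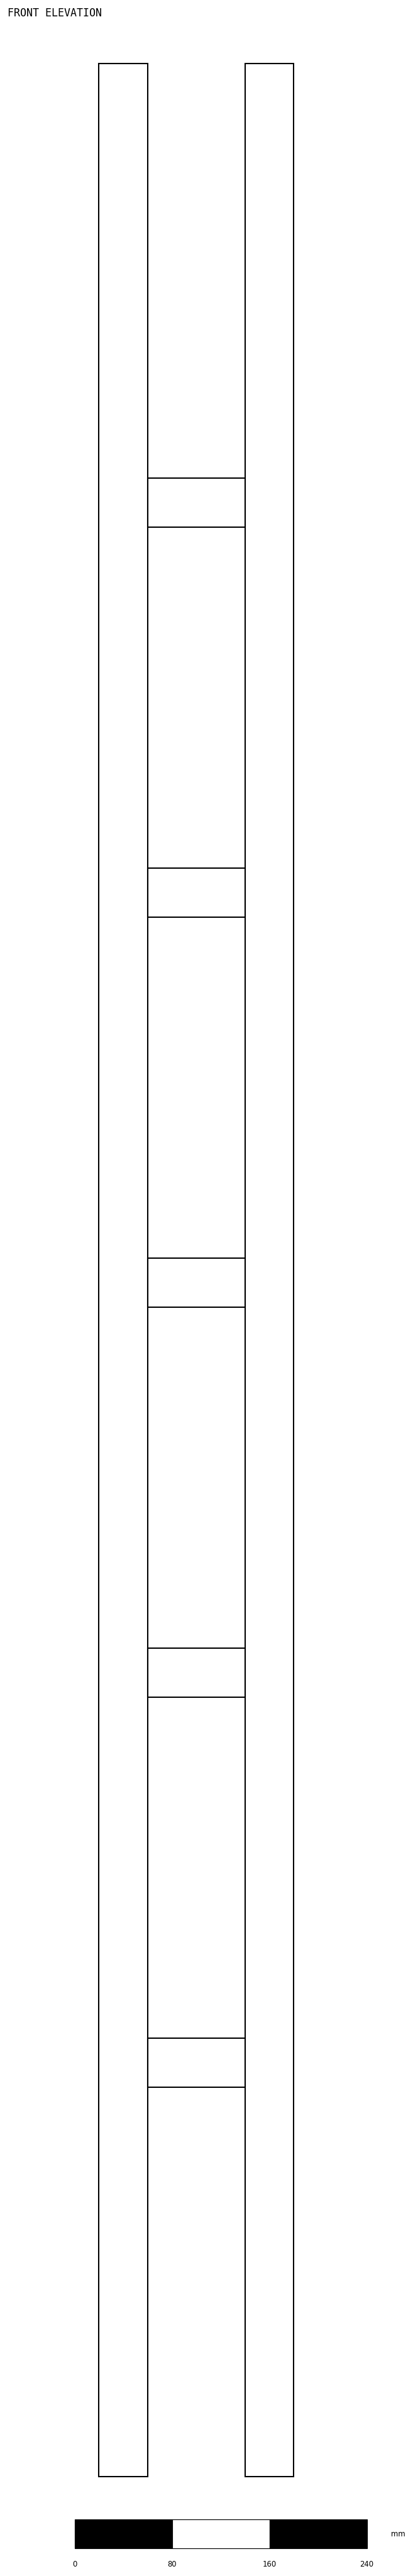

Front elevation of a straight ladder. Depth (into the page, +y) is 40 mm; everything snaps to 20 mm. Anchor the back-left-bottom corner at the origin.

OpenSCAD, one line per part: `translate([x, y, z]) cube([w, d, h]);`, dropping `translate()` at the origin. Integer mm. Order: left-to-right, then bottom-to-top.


cube([40, 40, 1980]);
translate([40, 0, 320]) cube([80, 40, 40]);
translate([40, 0, 640]) cube([80, 40, 40]);
translate([40, 0, 960]) cube([80, 40, 40]);
translate([40, 0, 1280]) cube([80, 40, 40]);
translate([40, 0, 1600]) cube([80, 40, 40]);
translate([120, 0, 0]) cube([40, 40, 1980]);
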